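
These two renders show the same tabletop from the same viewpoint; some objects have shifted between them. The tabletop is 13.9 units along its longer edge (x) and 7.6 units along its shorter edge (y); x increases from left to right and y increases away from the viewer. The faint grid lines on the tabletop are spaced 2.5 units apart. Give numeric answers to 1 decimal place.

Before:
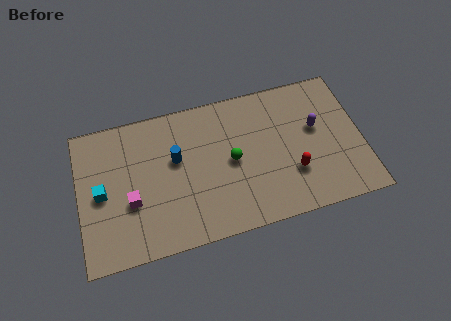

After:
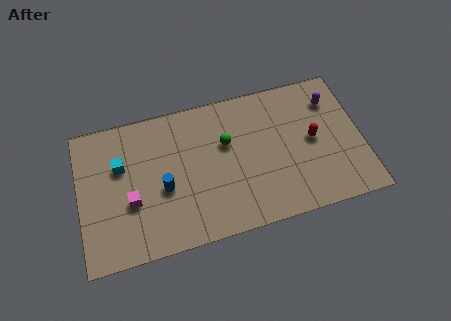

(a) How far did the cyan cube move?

1.6

From (1.1, 3.7) to (2.1, 4.9), the cyan cube covered √(1.0² + 1.2²) ≈ 1.6 units.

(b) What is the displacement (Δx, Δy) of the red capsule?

(1.1, 1.5)

The red capsule started near (10.4, 2.4) and ended near (11.5, 3.9).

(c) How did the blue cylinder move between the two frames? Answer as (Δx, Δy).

(-0.7, -1.4)

The blue cylinder was at about (4.8, 4.6) and moved to about (4.1, 3.2).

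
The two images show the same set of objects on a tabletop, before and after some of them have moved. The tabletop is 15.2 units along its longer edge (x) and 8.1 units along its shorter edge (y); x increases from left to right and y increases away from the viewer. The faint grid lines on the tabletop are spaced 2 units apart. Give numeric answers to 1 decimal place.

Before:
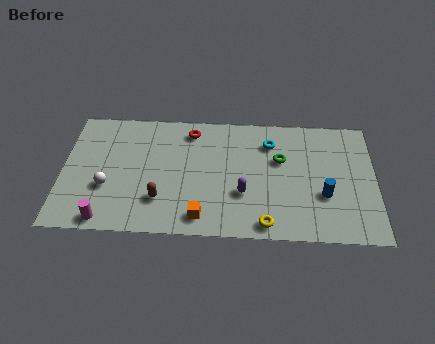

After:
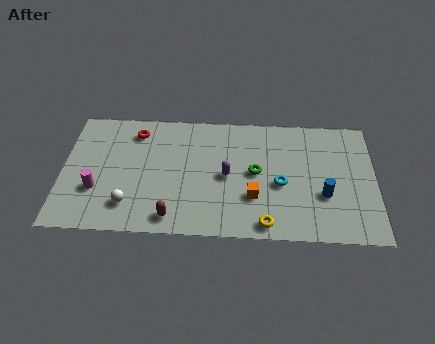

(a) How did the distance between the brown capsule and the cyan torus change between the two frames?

-0.9

They were about 6.6 units apart before and 5.7 after — 0.9 units closer together.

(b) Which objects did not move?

the blue cylinder and the yellow torus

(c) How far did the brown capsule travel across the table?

1.3

The brown capsule moved from about (4.8, 2.2) to (5.4, 1.1), a distance of √(0.6² + 1.1²) ≈ 1.3.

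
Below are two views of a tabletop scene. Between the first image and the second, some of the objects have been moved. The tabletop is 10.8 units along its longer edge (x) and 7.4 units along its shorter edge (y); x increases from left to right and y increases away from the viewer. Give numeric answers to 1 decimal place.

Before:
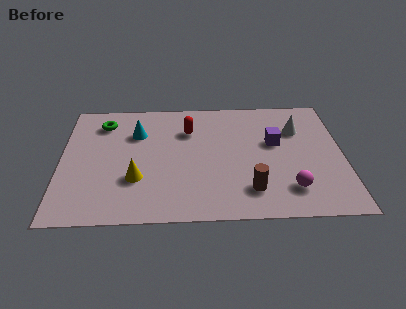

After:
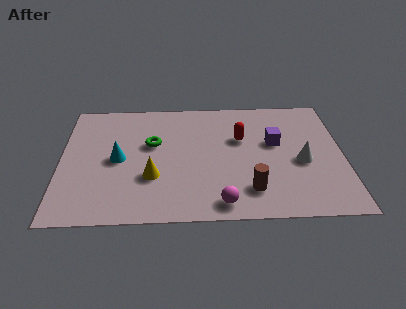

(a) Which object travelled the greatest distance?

the magenta sphere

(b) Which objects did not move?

the purple cube and the brown cylinder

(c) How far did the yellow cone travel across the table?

0.6

The yellow cone moved from about (2.9, 2.4) to (3.5, 2.5), a distance of √(0.6² + 0.1²) ≈ 0.6.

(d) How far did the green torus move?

2.4

From (1.6, 5.9) to (3.5, 4.5), the green torus covered √(1.9² + 1.4²) ≈ 2.4 units.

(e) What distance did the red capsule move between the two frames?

2.1

The red capsule moved from about (4.9, 5.3) to (6.9, 4.7), a distance of √(2.0² + 0.6²) ≈ 2.1.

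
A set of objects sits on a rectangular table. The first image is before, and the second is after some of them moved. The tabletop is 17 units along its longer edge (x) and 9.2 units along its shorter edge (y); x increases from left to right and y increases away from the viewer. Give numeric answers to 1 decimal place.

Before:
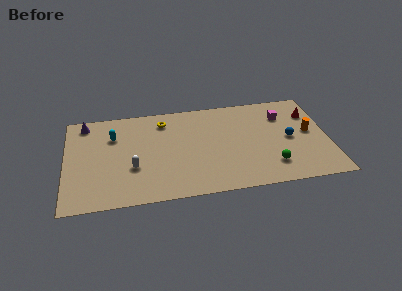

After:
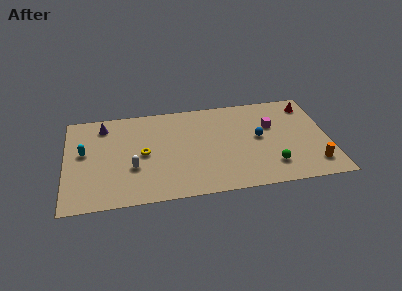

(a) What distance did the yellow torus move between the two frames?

3.3

From (6.4, 7.5) to (5.0, 4.5), the yellow torus covered √(1.4² + 3.0²) ≈ 3.3 units.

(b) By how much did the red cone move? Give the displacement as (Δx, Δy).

(-0.1, 0.9)

The red cone was at about (16.0, 6.7) and moved to about (15.9, 7.6).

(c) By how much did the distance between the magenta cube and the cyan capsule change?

+1.1

The distance was about 11.1 in the first image and 12.2 in the second, so they moved 1.1 units further apart.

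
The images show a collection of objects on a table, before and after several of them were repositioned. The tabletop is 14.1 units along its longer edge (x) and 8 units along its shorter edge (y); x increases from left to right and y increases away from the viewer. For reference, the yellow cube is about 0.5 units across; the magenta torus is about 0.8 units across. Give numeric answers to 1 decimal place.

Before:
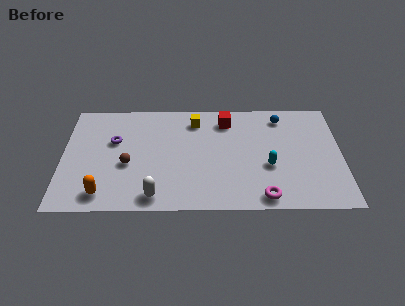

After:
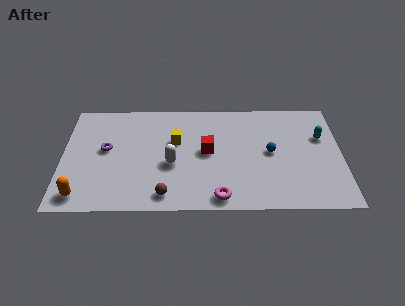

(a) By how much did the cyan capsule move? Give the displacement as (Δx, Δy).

(2.7, 2.1)

From the two frames, the cyan capsule sits at roughly (10.4, 3.1) before and (13.1, 5.2) after.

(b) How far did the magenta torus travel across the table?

2.2

The magenta torus moved from about (10.1, 0.9) to (7.9, 0.9), a distance of √(2.2² + 0.0²) ≈ 2.2.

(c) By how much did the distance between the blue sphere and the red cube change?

+0.4

Before: roughly 2.8 units apart; after: 3.2. That's 0.4 units further apart.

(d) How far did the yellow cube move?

1.8

The yellow cube was near (6.7, 6.5) before and (5.7, 5.0) after, so it travelled √(1.0² + 1.5²) ≈ 1.8 units.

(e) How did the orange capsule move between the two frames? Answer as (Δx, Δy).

(-1.1, -0.1)

From the two frames, the orange capsule sits at roughly (2.1, 1.2) before and (1.0, 1.1) after.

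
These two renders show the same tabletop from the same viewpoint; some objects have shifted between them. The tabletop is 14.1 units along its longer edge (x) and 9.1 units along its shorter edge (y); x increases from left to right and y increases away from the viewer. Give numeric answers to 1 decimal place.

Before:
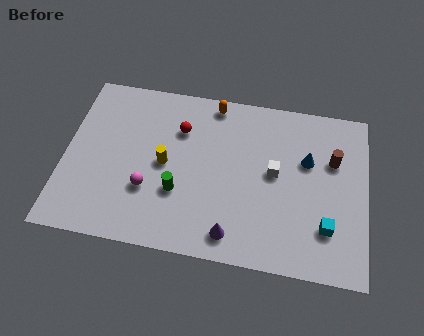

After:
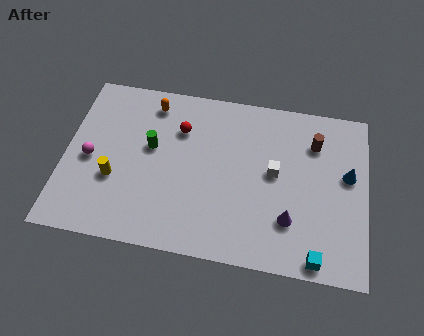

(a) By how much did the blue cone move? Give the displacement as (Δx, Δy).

(1.9, -0.5)

From the two frames, the blue cone sits at roughly (11.3, 5.8) before and (13.2, 5.3) after.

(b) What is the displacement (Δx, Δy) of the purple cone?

(2.6, 1.2)

The purple cone was at about (8.0, 1.3) and moved to about (10.6, 2.5).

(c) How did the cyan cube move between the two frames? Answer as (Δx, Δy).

(-0.4, -1.6)

From the two frames, the cyan cube sits at roughly (12.3, 2.4) before and (11.9, 0.8) after.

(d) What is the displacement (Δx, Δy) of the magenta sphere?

(-2.8, 1.2)

The magenta sphere started near (4.0, 3.0) and ended near (1.2, 4.2).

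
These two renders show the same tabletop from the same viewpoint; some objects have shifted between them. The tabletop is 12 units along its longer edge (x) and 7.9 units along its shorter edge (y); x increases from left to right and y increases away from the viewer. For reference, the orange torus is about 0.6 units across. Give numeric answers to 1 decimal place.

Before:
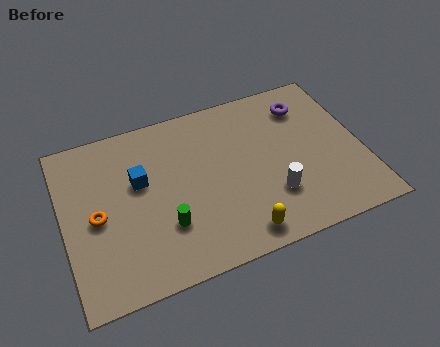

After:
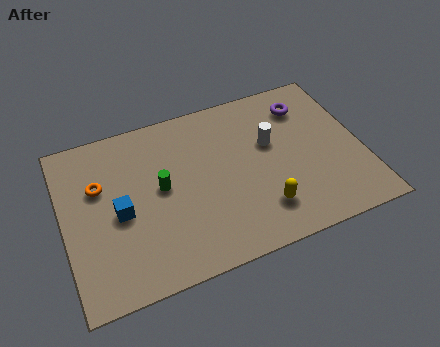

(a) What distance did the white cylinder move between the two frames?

2.5

From (8.2, 2.3) to (8.4, 4.8), the white cylinder covered √(0.2² + 2.5²) ≈ 2.5 units.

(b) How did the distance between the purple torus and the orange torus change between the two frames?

-0.5

Before: roughly 9.1 units apart; after: 8.6. That's 0.5 units closer together.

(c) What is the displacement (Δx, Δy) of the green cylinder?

(0.0, 1.8)

From the two frames, the green cylinder sits at roughly (3.9, 2.4) before and (3.9, 4.2) after.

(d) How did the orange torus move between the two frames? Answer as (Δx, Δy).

(0.2, 1.4)

The orange torus started near (1.3, 3.7) and ended near (1.5, 5.1).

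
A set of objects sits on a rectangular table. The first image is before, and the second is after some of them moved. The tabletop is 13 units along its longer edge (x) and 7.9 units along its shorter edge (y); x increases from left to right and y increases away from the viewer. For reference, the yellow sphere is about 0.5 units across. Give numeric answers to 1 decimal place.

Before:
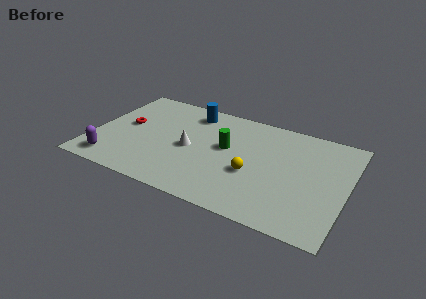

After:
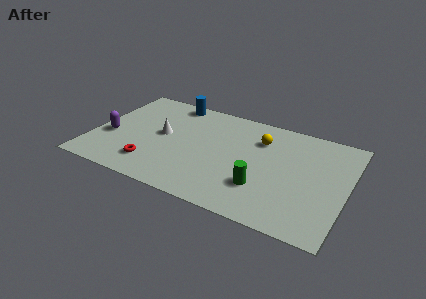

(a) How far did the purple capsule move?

1.9

From (1.3, 1.2) to (0.9, 3.1), the purple capsule covered √(0.4² + 1.9²) ≈ 1.9 units.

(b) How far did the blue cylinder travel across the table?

1.2

The blue cylinder was near (4.7, 6.6) before and (3.6, 7.1) after, so it travelled √(1.1² + 0.5²) ≈ 1.2 units.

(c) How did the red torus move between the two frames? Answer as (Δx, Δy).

(1.7, -2.6)

The red torus was at about (1.6, 4.3) and moved to about (3.3, 1.7).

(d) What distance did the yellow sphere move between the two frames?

2.7

From (8.3, 3.1) to (8.4, 5.8), the yellow sphere covered √(0.1² + 2.7²) ≈ 2.7 units.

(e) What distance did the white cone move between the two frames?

1.6

From (5.0, 3.7) to (3.5, 4.2), the white cone covered √(1.5² + 0.5²) ≈ 1.6 units.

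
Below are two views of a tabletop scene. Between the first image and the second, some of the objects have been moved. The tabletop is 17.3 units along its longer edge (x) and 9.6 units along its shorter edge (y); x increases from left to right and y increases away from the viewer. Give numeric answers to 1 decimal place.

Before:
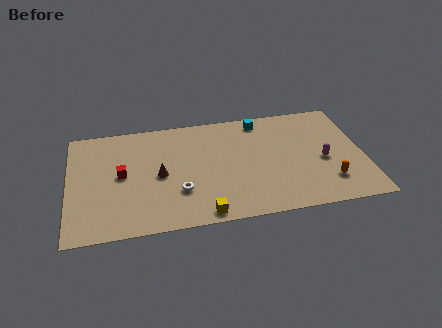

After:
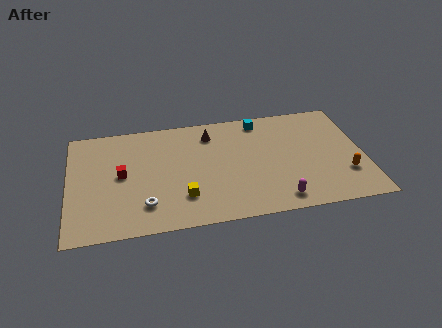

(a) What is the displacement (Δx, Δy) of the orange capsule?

(1.0, 0.5)

From the two frames, the orange capsule sits at roughly (15.1, 2.3) before and (16.1, 2.8) after.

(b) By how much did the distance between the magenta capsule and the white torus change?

-0.8

The distance was about 8.6 in the first image and 7.8 in the second, so they moved 0.8 units closer together.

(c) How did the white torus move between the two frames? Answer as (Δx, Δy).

(-2.0, -0.8)

The white torus started near (6.4, 3.0) and ended near (4.4, 2.2).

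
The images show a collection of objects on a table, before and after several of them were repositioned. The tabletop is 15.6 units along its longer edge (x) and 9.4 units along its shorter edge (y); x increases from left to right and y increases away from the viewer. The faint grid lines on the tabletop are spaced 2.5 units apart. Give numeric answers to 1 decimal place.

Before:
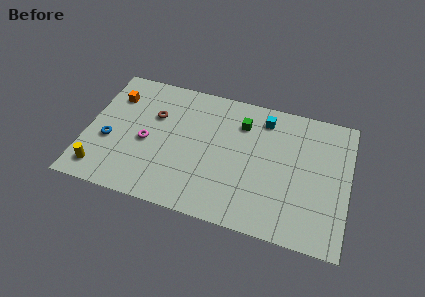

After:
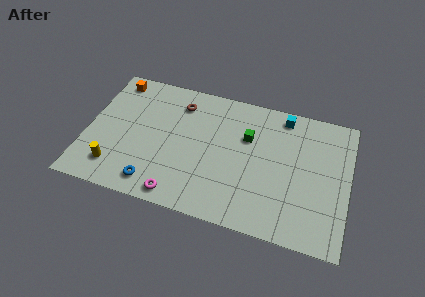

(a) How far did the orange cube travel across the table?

1.2

The orange cube was near (1.4, 7.0) before and (1.3, 8.2) after, so it travelled √(0.1² + 1.2²) ≈ 1.2 units.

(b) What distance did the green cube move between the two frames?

1.0

From (9.1, 7.1) to (9.5, 6.2), the green cube covered √(0.4² + 0.9²) ≈ 1.0 units.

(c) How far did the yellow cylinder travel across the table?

0.9

The yellow cylinder was near (1.1, 1.5) before and (1.9, 1.9) after, so it travelled √(0.8² + 0.4²) ≈ 0.9 units.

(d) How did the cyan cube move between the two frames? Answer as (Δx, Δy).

(1.1, 0.5)

The cyan cube was at about (10.4, 7.8) and moved to about (11.5, 8.3).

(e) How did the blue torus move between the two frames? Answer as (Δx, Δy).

(2.9, -2.3)

The blue torus started near (1.4, 3.7) and ended near (4.3, 1.4).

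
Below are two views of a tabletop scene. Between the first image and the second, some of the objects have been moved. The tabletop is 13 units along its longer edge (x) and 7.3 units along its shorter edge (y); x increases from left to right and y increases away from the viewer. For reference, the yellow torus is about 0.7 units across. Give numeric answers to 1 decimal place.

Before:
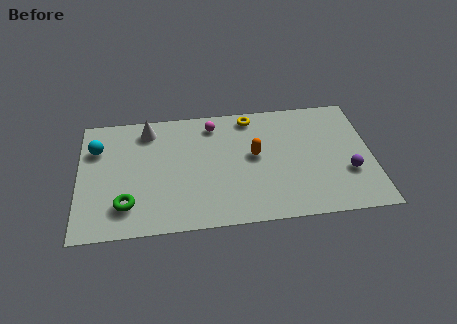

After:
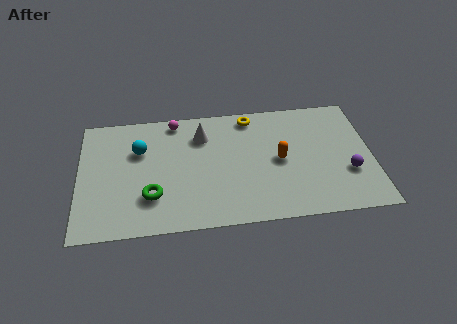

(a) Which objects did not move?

the yellow torus and the purple sphere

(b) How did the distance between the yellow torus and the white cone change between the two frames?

-2.2

They were about 4.6 units apart before and 2.4 after — 2.2 units closer together.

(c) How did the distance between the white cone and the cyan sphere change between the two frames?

+0.4

They were about 2.5 units apart before and 2.9 after — 0.4 units further apart.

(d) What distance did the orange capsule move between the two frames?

1.2

From (7.8, 4.0) to (8.9, 3.6), the orange capsule covered √(1.1² + 0.4²) ≈ 1.2 units.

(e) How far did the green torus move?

1.2

The green torus was near (2.1, 1.7) before and (3.2, 2.1) after, so it travelled √(1.1² + 0.4²) ≈ 1.2 units.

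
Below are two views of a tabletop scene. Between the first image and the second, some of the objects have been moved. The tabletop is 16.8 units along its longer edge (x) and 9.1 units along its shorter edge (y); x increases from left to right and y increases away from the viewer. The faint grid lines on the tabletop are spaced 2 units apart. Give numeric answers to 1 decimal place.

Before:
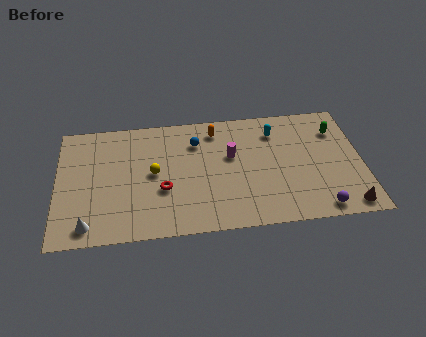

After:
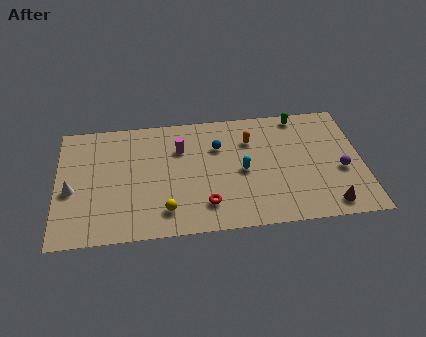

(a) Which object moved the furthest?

the cyan capsule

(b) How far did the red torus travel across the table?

2.7

From (5.8, 3.4) to (8.1, 2.0), the red torus covered √(2.3² + 1.4²) ≈ 2.7 units.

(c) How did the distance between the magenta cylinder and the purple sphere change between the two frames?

+2.7

Before: roughly 6.5 units apart; after: 9.2. That's 2.7 units further apart.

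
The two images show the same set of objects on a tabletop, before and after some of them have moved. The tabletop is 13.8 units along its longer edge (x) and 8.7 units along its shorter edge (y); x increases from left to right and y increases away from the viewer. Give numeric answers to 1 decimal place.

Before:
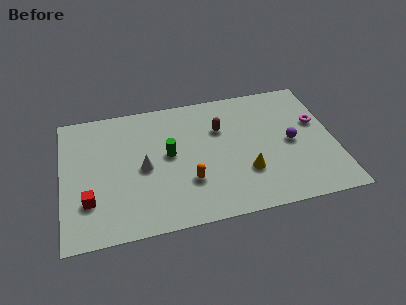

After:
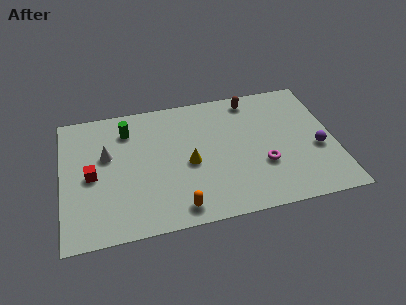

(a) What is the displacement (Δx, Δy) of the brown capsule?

(1.7, 1.7)

The brown capsule was at about (8.1, 5.9) and moved to about (9.8, 7.6).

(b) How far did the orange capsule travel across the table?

1.7

From (6.3, 2.7) to (5.7, 1.1), the orange capsule covered √(0.6² + 1.6²) ≈ 1.7 units.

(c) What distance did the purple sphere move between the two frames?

1.5

The purple sphere moved from about (11.6, 4.2) to (12.9, 3.5), a distance of √(1.3² + 0.7²) ≈ 1.5.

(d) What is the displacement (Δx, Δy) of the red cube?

(0.2, 1.6)

From the two frames, the red cube sits at roughly (1.3, 2.5) before and (1.5, 4.1) after.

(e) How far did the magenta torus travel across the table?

3.7

From (13.0, 5.3) to (10.1, 3.0), the magenta torus covered √(2.9² + 2.3²) ≈ 3.7 units.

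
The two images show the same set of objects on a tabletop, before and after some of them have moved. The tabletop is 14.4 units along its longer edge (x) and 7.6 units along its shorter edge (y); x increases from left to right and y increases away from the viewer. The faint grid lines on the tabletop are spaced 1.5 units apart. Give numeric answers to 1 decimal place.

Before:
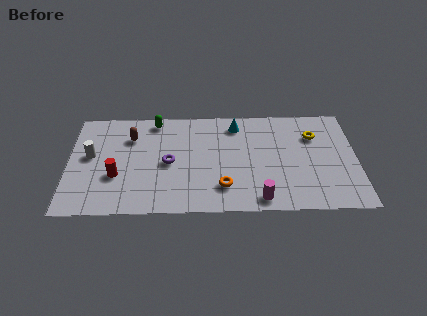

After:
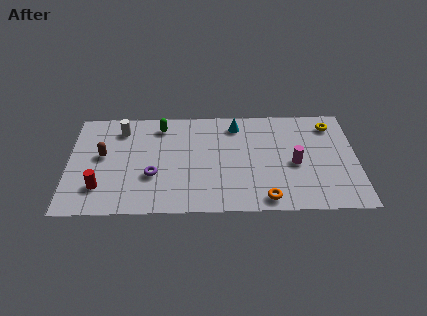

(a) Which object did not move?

the cyan cone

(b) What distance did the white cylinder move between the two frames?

2.4

The white cylinder moved from about (1.1, 4.2) to (2.6, 6.1), a distance of √(1.5² + 1.9²) ≈ 2.4.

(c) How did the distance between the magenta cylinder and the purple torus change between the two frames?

+1.9

They were about 5.2 units apart before and 7.1 after — 1.9 units further apart.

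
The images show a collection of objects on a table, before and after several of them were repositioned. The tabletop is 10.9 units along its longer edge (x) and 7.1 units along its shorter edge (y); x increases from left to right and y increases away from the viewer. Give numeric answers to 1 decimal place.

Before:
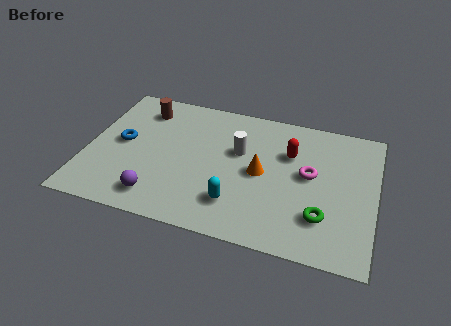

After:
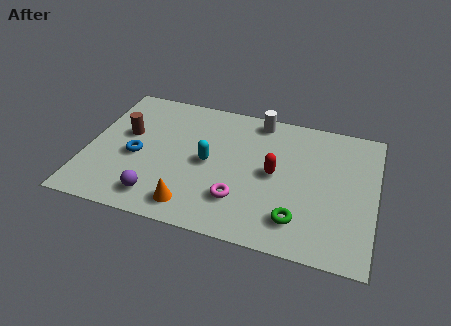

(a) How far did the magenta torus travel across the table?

3.2

From (8.4, 3.9) to (5.9, 1.9), the magenta torus covered √(2.5² + 2.0²) ≈ 3.2 units.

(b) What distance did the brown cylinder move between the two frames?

1.6

The brown cylinder was near (1.9, 5.7) before and (1.4, 4.2) after, so it travelled √(0.5² + 1.5²) ≈ 1.6 units.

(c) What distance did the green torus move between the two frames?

1.0

The green torus was near (9.0, 1.9) before and (8.1, 1.5) after, so it travelled √(0.9² + 0.4²) ≈ 1.0 units.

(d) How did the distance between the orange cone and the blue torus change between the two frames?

-2.3

Before: roughly 5.3 units apart; after: 3.0. That's 2.3 units closer together.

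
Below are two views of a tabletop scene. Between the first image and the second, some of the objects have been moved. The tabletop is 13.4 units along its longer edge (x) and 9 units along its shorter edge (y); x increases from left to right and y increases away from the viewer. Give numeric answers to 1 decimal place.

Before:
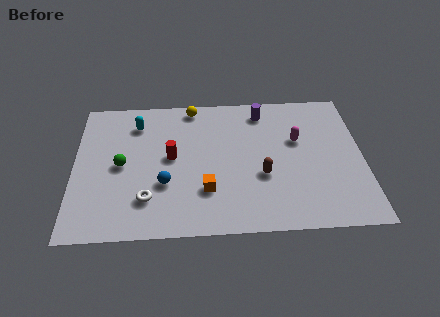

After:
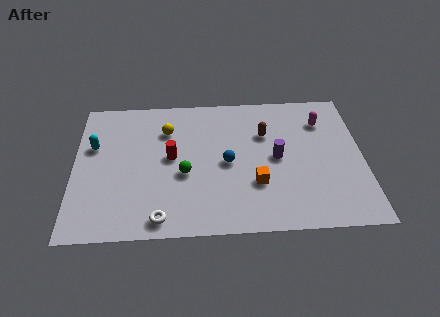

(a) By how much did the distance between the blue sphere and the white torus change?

+3.3

The distance was about 1.2 in the first image and 4.5 in the second, so they moved 3.3 units further apart.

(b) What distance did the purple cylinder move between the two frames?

3.2

The purple cylinder moved from about (8.8, 7.6) to (9.4, 4.5), a distance of √(0.6² + 3.1²) ≈ 3.2.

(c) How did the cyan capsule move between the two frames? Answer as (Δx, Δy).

(-2.0, -1.4)

The cyan capsule was at about (2.9, 7.1) and moved to about (0.9, 5.7).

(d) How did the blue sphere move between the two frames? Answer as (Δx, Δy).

(2.9, 1.2)

From the two frames, the blue sphere sits at roughly (4.2, 3.1) before and (7.1, 4.3) after.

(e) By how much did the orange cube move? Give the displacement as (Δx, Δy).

(2.3, 0.3)

From the two frames, the orange cube sits at roughly (6.1, 2.6) before and (8.4, 2.9) after.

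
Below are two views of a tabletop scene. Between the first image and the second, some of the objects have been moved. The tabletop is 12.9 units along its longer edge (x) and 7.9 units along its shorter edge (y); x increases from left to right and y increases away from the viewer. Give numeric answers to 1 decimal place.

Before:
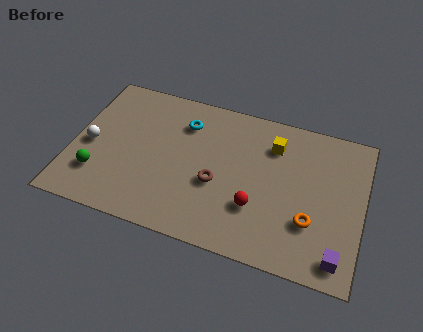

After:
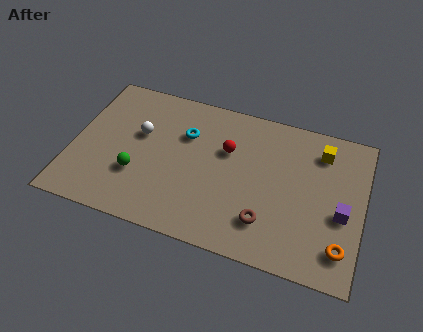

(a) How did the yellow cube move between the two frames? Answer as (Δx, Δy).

(2.1, 0.3)

From the two frames, the yellow cube sits at roughly (8.8, 6.0) before and (10.9, 6.3) after.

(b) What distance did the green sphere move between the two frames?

1.8

From (1.3, 2.1) to (3.0, 2.6), the green sphere covered √(1.7² + 0.5²) ≈ 1.8 units.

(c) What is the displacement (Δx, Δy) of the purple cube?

(0.0, 2.2)

From the two frames, the purple cube sits at roughly (12.0, 1.1) before and (12.0, 3.3) after.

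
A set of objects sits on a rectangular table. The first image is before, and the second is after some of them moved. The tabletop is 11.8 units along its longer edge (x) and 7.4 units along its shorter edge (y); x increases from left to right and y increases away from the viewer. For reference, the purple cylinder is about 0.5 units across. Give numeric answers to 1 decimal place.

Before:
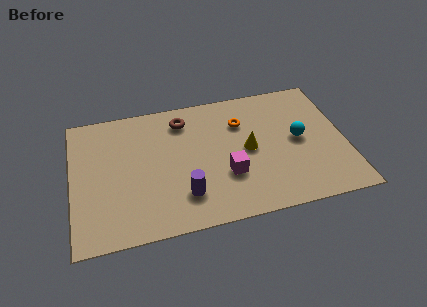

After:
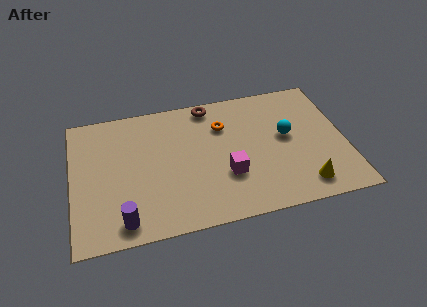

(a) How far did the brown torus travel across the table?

1.3

The brown torus moved from about (4.9, 6.0) to (6.1, 6.6), a distance of √(1.2² + 0.6²) ≈ 1.3.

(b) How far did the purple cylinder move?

2.7

From (4.7, 1.8) to (2.1, 1.0), the purple cylinder covered √(2.6² + 0.8²) ≈ 2.7 units.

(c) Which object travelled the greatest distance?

the yellow cone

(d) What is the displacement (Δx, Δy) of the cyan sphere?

(-0.5, 0.3)

The cyan sphere was at about (9.8, 3.8) and moved to about (9.3, 4.1).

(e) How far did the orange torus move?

0.8

From (7.4, 5.3) to (6.6, 5.3), the orange torus covered √(0.8² + 0.0²) ≈ 0.8 units.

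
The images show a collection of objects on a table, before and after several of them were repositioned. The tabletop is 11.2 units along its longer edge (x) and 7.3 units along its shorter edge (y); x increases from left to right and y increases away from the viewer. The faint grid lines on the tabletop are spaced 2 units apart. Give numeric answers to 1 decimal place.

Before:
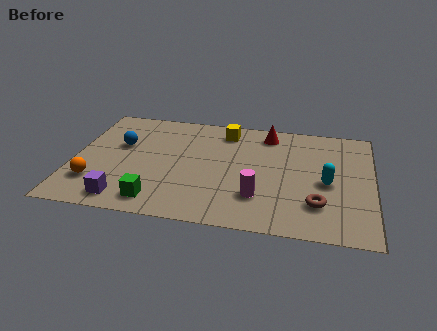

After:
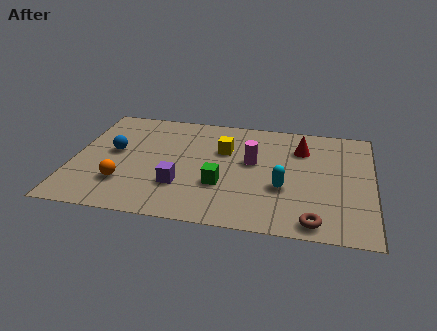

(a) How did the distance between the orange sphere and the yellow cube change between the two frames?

-1.7

Before: roughly 6.3 units apart; after: 4.6. That's 1.7 units closer together.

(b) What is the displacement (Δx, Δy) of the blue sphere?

(-0.2, -0.5)

The blue sphere was at about (1.7, 4.5) and moved to about (1.5, 4.0).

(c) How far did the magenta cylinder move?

2.2

The magenta cylinder moved from about (7.0, 2.0) to (6.7, 4.2), a distance of √(0.3² + 2.2²) ≈ 2.2.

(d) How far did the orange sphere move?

1.1

The orange sphere moved from about (0.9, 1.9) to (2.0, 2.0), a distance of √(1.1² + 0.1²) ≈ 1.1.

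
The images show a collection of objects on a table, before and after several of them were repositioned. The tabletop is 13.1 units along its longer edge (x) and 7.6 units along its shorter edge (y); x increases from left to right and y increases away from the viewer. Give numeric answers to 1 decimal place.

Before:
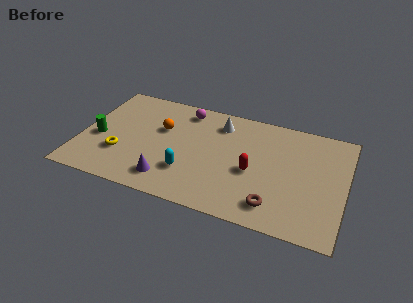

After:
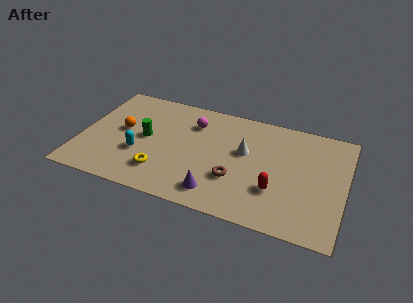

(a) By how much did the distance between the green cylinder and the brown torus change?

-4.3

The distance was about 9.1 in the first image and 4.8 in the second, so they moved 4.3 units closer together.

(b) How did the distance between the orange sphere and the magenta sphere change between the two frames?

+1.8

The distance was about 2.0 in the first image and 3.8 in the second, so they moved 1.8 units further apart.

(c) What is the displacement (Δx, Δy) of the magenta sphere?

(0.5, -0.8)

The magenta sphere was at about (4.9, 6.5) and moved to about (5.4, 5.7).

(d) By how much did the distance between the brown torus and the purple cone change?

-3.8

The distance was about 5.2 in the first image and 1.4 in the second, so they moved 3.8 units closer together.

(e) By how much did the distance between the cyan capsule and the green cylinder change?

-3.5

The distance was about 4.7 in the first image and 1.2 in the second, so they moved 3.5 units closer together.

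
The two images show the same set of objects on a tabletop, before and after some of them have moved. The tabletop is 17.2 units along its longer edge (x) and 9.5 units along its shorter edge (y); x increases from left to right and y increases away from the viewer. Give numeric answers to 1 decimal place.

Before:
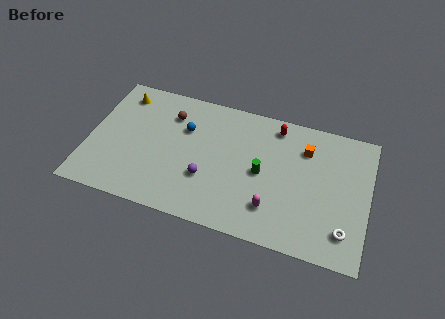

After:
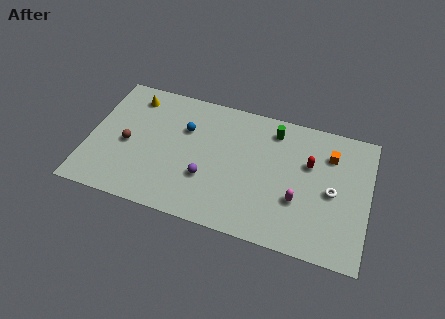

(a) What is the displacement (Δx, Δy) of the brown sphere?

(-2.4, -2.9)

The brown sphere was at about (4.8, 7.2) and moved to about (2.4, 4.3).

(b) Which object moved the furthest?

the brown sphere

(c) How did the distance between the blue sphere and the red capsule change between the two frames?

+1.9

The distance was about 5.8 in the first image and 7.7 in the second, so they moved 1.9 units further apart.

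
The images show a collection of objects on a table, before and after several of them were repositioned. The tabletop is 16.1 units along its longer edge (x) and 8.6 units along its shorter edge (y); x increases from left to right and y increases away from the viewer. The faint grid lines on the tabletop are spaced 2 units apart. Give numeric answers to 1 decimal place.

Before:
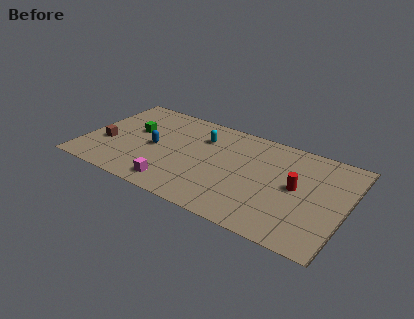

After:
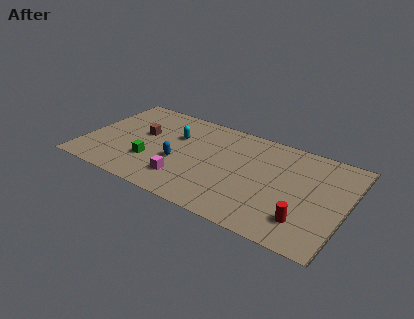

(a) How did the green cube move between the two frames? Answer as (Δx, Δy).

(1.4, -2.4)

From the two frames, the green cube sits at roughly (2.9, 5.1) before and (4.3, 2.7) after.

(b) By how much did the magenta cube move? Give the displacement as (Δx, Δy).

(0.5, 0.7)

The magenta cube started near (6.0, 1.3) and ended near (6.5, 2.0).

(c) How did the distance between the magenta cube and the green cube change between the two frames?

-2.6

Before: roughly 4.9 units apart; after: 2.3. That's 2.6 units closer together.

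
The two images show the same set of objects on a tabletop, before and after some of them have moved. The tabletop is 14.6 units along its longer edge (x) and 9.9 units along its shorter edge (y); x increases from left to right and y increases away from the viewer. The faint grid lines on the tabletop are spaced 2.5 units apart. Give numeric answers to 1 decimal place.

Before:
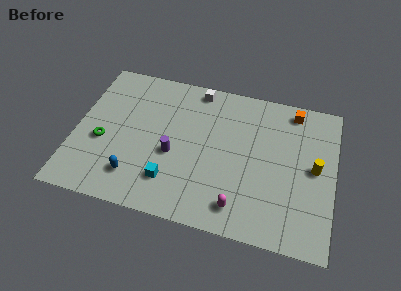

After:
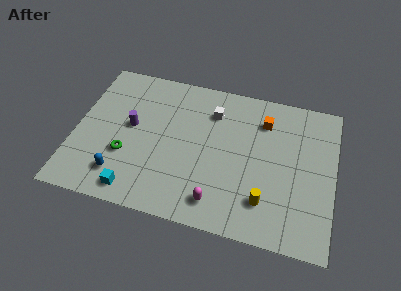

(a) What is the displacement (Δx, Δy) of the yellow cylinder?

(-2.6, -2.8)

From the two frames, the yellow cylinder sits at roughly (13.5, 5.1) before and (10.9, 2.3) after.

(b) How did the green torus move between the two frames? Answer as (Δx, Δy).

(1.4, -0.6)

The green torus was at about (1.6, 4.0) and moved to about (3.0, 3.4).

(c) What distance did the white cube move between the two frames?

1.7

From (6.6, 8.9) to (7.6, 7.5), the white cube covered √(1.0² + 1.4²) ≈ 1.7 units.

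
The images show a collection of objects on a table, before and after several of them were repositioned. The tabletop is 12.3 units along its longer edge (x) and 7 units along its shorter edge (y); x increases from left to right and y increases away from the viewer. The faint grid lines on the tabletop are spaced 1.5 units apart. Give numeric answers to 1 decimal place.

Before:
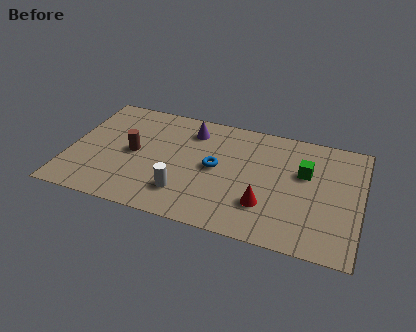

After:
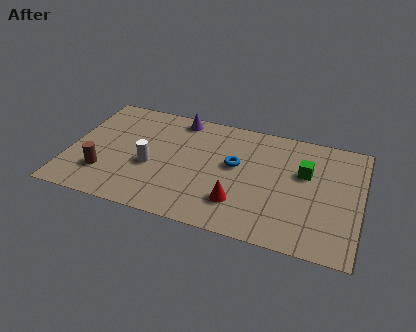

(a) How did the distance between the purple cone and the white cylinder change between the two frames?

-0.5

The distance was about 3.9 in the first image and 3.4 in the second, so they moved 0.5 units closer together.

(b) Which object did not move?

the green cube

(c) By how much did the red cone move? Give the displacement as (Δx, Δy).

(-1.1, -0.2)

The red cone was at about (8.4, 2.0) and moved to about (7.3, 1.8).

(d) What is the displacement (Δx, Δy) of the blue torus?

(0.8, 0.4)

The blue torus was at about (6.2, 3.6) and moved to about (7.0, 4.0).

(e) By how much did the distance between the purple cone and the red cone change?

+0.3

Before: roughly 5.0 units apart; after: 5.3. That's 0.3 units further apart.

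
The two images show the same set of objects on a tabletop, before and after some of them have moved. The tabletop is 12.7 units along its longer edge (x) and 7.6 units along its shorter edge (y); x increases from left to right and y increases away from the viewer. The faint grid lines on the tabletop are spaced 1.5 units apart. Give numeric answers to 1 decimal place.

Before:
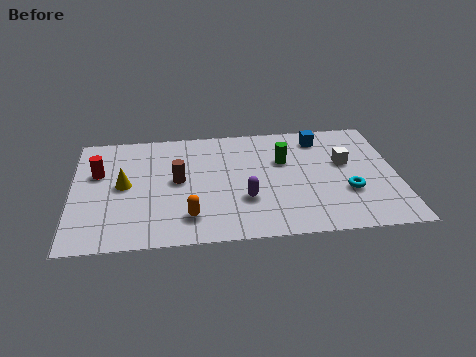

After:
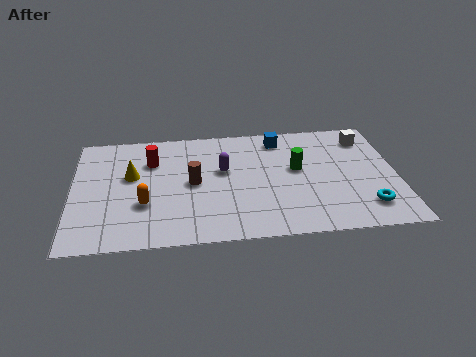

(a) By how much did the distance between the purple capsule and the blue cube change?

-1.9

They were about 4.9 units apart before and 3.0 after — 1.9 units closer together.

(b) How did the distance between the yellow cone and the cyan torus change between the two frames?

+0.8

Before: roughly 8.8 units apart; after: 9.6. That's 0.8 units further apart.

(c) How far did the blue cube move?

1.6

From (9.8, 6.3) to (8.2, 6.4), the blue cube covered √(1.6² + 0.1²) ≈ 1.6 units.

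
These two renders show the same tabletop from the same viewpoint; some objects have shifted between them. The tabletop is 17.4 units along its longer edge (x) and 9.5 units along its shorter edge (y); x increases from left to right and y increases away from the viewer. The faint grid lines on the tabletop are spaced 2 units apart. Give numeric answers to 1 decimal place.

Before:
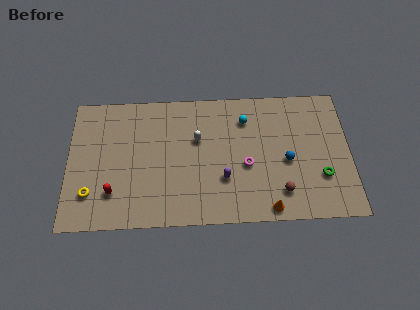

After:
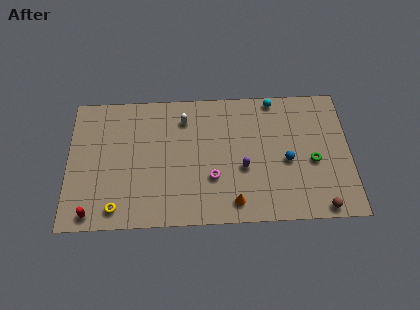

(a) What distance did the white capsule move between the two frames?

1.7

The white capsule moved from about (8.0, 6.0) to (7.2, 7.5), a distance of √(0.8² + 1.5²) ≈ 1.7.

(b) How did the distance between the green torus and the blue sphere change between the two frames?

-0.8

The distance was about 2.4 in the first image and 1.6 in the second, so they moved 0.8 units closer together.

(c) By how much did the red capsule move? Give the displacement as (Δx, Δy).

(-1.3, -1.4)

The red capsule started near (2.8, 2.4) and ended near (1.5, 1.0).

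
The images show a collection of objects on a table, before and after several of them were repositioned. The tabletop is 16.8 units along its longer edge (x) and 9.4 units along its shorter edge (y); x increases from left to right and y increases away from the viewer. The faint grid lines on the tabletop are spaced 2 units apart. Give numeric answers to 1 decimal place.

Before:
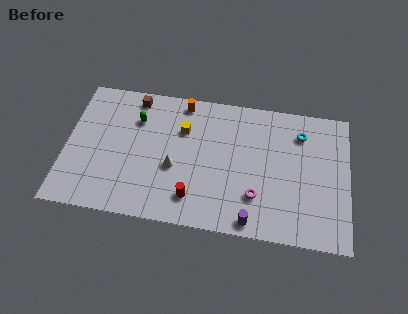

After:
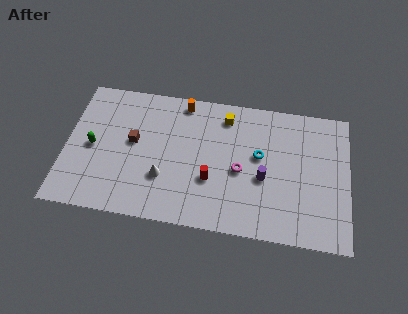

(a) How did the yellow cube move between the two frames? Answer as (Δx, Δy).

(2.5, 1.3)

The yellow cube was at about (6.9, 6.5) and moved to about (9.4, 7.8).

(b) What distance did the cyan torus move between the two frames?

3.1

The cyan torus was near (13.9, 7.3) before and (11.5, 5.4) after, so it travelled √(2.4² + 1.9²) ≈ 3.1 units.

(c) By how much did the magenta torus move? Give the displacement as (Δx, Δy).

(-1.0, 1.6)

From the two frames, the magenta torus sits at roughly (11.4, 2.6) before and (10.4, 4.2) after.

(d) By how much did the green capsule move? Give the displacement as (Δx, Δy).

(-2.5, -2.3)

From the two frames, the green capsule sits at roughly (4.1, 6.8) before and (1.6, 4.5) after.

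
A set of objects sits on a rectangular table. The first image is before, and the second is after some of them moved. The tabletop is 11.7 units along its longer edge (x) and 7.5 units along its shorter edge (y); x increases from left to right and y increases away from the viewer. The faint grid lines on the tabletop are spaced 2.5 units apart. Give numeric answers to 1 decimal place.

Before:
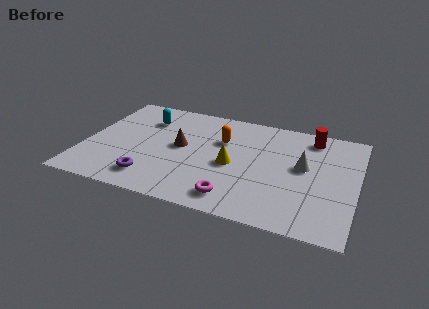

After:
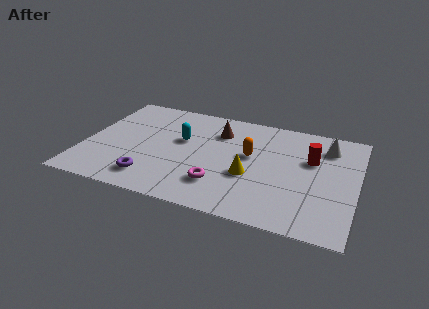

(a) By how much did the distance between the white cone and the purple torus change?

+1.6

Before: roughly 6.9 units apart; after: 8.5. That's 1.6 units further apart.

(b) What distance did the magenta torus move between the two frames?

1.0

From (6.7, 1.2) to (6.0, 1.9), the magenta torus covered √(0.7² + 0.7²) ≈ 1.0 units.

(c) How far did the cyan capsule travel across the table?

2.0

From (2.4, 5.6) to (4.1, 4.5), the cyan capsule covered √(1.7² + 1.1²) ≈ 2.0 units.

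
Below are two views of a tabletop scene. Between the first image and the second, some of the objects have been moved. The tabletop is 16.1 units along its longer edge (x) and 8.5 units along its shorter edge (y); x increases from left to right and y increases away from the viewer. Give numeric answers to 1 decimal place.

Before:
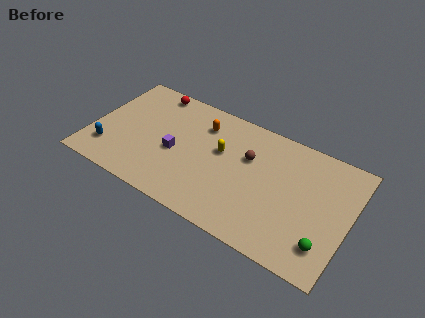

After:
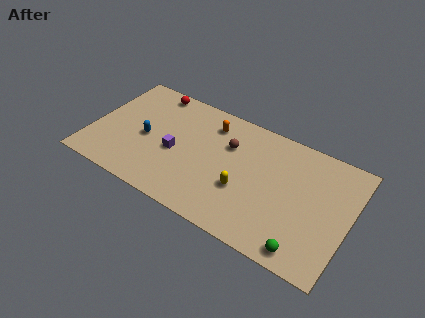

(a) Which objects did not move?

the purple cube and the red sphere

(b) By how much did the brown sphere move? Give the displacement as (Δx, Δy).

(-1.3, 0.3)

The brown sphere started near (9.7, 5.5) and ended near (8.4, 5.8).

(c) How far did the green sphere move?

1.4

From (14.9, 1.9) to (13.8, 1.0), the green sphere covered √(1.1² + 0.9²) ≈ 1.4 units.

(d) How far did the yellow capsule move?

2.6

The yellow capsule moved from about (8.0, 5.1) to (9.7, 3.1), a distance of √(1.7² + 2.0²) ≈ 2.6.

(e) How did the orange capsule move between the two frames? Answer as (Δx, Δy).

(0.5, 0.3)

The orange capsule started near (6.6, 6.5) and ended near (7.1, 6.8).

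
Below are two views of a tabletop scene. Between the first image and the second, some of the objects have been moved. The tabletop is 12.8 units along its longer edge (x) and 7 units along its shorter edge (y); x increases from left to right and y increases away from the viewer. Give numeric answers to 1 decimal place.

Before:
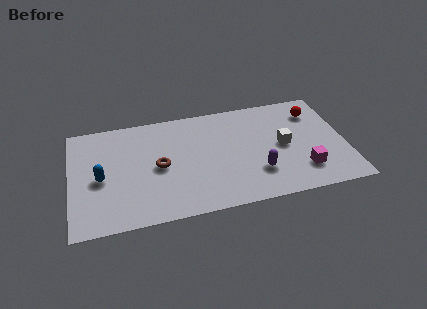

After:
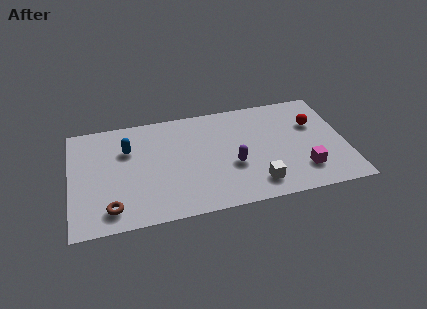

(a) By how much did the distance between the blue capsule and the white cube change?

-1.7

They were about 8.5 units apart before and 6.8 after — 1.7 units closer together.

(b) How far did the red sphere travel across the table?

0.8

From (11.5, 5.4) to (11.4, 4.6), the red sphere covered √(0.1² + 0.8²) ≈ 0.8 units.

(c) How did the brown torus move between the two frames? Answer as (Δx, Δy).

(-2.3, -2.2)

The brown torus started near (4.1, 3.4) and ended near (1.8, 1.2).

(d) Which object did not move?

the magenta cube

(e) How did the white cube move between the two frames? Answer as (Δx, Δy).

(-1.4, -2.2)

From the two frames, the white cube sits at roughly (9.9, 3.5) before and (8.5, 1.3) after.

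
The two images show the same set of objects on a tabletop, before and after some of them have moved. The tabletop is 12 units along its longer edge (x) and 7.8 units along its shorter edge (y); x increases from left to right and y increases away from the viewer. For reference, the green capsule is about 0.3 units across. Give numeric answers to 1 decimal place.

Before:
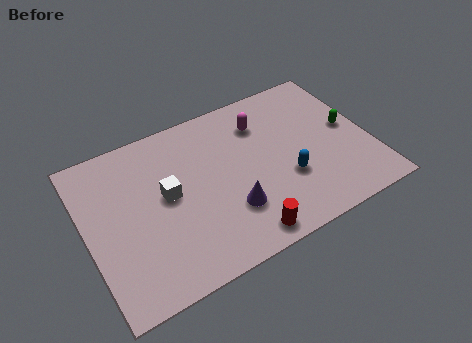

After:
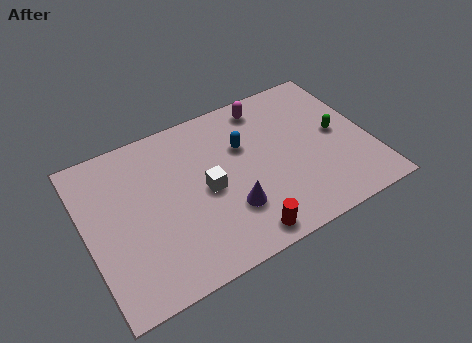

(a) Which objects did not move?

the purple cone and the red cylinder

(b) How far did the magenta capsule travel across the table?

0.9

The magenta capsule was near (7.7, 5.9) before and (8.0, 6.7) after, so it travelled √(0.3² + 0.8²) ≈ 0.9 units.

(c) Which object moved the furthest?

the blue capsule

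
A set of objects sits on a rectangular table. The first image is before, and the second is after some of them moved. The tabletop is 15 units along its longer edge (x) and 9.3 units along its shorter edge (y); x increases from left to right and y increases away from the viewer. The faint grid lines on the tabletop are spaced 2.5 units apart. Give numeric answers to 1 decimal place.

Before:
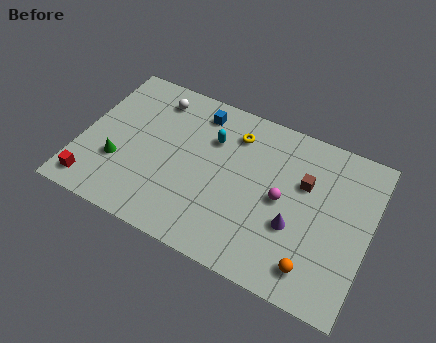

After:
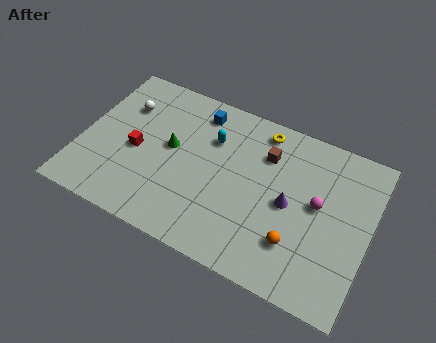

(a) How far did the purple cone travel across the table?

1.2

The purple cone was near (11.3, 3.4) before and (10.9, 4.5) after, so it travelled √(0.4² + 1.1²) ≈ 1.2 units.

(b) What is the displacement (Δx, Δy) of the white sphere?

(-1.5, -1.1)

The white sphere was at about (3.4, 7.7) and moved to about (1.9, 6.6).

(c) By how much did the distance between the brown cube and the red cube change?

-4.5

Before: roughly 11.5 units apart; after: 7.0. That's 4.5 units closer together.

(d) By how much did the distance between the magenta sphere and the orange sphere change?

-0.9

Before: roughly 3.6 units apart; after: 2.7. That's 0.9 units closer together.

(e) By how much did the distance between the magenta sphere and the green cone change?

-0.8

The distance was about 8.5 in the first image and 7.7 in the second, so they moved 0.8 units closer together.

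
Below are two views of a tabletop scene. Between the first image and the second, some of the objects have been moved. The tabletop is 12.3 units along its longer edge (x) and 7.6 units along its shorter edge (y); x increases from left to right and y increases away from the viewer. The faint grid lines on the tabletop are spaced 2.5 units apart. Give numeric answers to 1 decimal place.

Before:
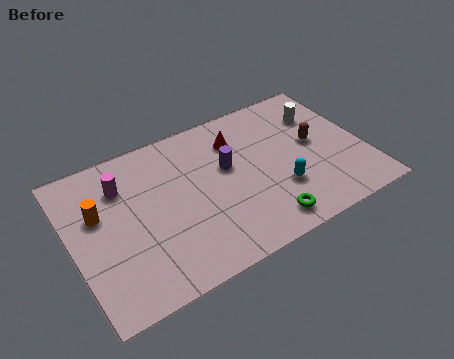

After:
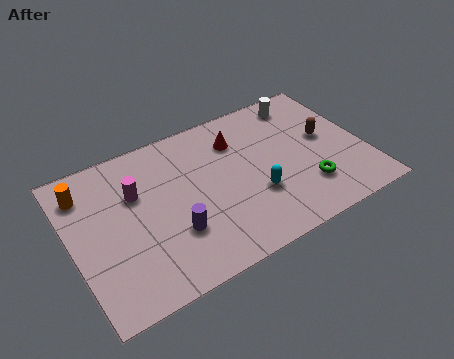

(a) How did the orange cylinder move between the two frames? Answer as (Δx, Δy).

(-0.4, 1.3)

The orange cylinder was at about (1.2, 4.7) and moved to about (0.8, 6.0).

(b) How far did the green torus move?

2.2

The green torus was near (7.6, 1.1) before and (9.6, 2.0) after, so it travelled √(2.0² + 0.9²) ≈ 2.2 units.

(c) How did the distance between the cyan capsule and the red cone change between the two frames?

-0.4

Before: roughly 3.5 units apart; after: 3.1. That's 0.4 units closer together.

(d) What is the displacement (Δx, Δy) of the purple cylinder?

(-2.6, -2.1)

The purple cylinder was at about (6.6, 4.5) and moved to about (4.0, 2.4).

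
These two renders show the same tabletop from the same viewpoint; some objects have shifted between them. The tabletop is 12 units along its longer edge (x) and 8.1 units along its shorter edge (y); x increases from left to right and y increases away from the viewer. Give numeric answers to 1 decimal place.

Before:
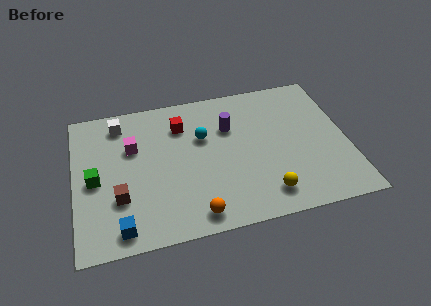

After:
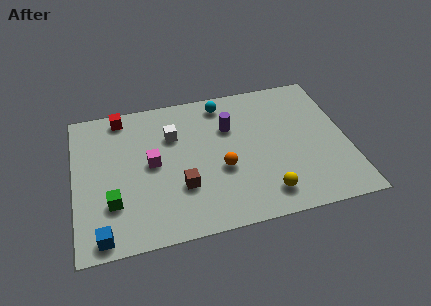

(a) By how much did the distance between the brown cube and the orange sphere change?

-1.7

The distance was about 3.6 in the first image and 1.9 in the second, so they moved 1.7 units closer together.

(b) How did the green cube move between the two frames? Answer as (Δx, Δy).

(0.7, -1.4)

The green cube was at about (0.9, 3.8) and moved to about (1.6, 2.4).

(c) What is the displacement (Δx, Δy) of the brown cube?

(2.7, 0.0)

From the two frames, the brown cube sits at roughly (1.9, 2.6) before and (4.6, 2.6) after.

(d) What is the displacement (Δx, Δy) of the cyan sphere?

(1.0, 1.8)

The cyan sphere was at about (5.7, 5.2) and moved to about (6.7, 7.0).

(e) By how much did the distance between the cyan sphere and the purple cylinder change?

+0.3

They were about 1.2 units apart before and 1.5 after — 0.3 units further apart.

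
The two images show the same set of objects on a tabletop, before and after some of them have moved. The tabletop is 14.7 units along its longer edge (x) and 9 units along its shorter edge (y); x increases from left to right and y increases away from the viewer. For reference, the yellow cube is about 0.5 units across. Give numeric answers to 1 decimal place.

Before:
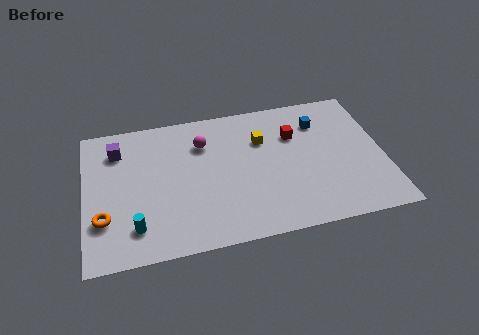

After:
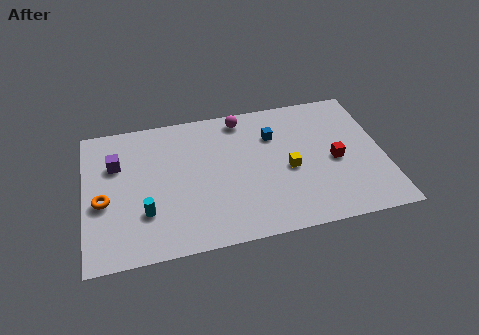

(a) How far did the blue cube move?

2.3

The blue cube was near (11.7, 6.8) before and (9.4, 6.4) after, so it travelled √(2.3² + 0.4²) ≈ 2.3 units.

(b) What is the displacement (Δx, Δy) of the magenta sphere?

(2.0, 1.3)

From the two frames, the magenta sphere sits at roughly (5.9, 6.6) before and (7.9, 7.9) after.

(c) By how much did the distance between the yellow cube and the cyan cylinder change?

-0.5

They were about 7.7 units apart before and 7.2 after — 0.5 units closer together.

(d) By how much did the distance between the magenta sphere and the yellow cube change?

+1.5

They were about 2.9 units apart before and 4.4 after — 1.5 units further apart.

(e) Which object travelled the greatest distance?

the red cube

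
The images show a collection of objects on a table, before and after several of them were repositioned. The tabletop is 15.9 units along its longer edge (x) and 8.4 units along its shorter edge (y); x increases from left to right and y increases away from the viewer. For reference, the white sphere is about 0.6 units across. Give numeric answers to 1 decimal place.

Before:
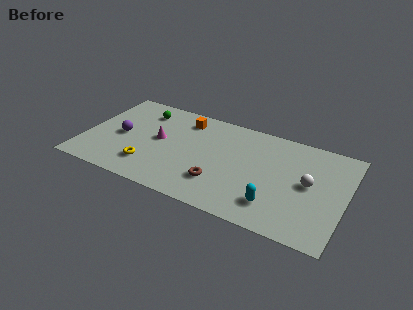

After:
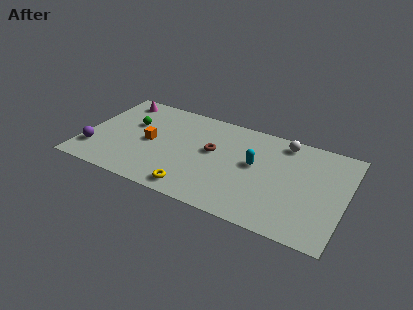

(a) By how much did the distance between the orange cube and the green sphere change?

-0.8

They were about 2.6 units apart before and 1.8 after — 0.8 units closer together.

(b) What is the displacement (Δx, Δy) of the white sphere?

(-1.8, 2.9)

The white sphere was at about (13.7, 4.4) and moved to about (11.9, 7.3).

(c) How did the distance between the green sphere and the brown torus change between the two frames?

-1.8

Before: roughly 6.9 units apart; after: 5.1. That's 1.8 units closer together.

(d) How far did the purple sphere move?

2.4

The purple sphere moved from about (2.2, 4.0) to (0.8, 2.1), a distance of √(1.4² + 1.9²) ≈ 2.4.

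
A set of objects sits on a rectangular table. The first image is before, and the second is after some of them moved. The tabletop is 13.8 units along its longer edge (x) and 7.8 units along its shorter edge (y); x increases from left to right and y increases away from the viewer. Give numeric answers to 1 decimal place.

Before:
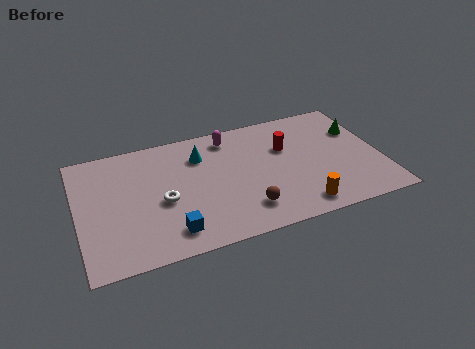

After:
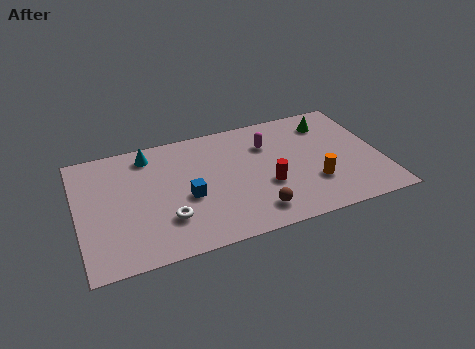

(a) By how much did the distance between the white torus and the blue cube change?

-0.5

Before: roughly 2.0 units apart; after: 1.5. That's 0.5 units closer together.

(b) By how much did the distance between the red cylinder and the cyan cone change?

+2.3

The distance was about 4.0 in the first image and 6.3 in the second, so they moved 2.3 units further apart.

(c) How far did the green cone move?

1.6

The green cone moved from about (13.0, 5.3) to (11.7, 6.2), a distance of √(1.3² + 0.9²) ≈ 1.6.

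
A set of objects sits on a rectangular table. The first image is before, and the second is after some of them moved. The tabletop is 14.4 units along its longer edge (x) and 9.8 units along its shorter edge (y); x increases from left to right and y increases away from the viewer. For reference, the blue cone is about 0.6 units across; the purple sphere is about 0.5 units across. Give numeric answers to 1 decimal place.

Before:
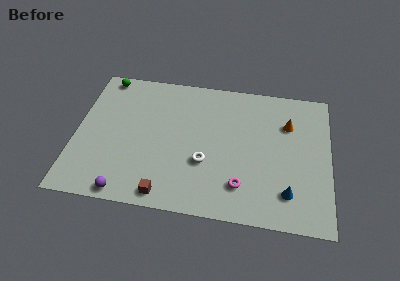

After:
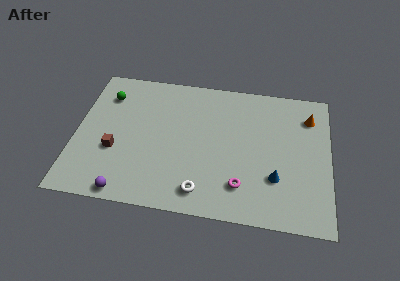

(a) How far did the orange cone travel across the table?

1.4

From (12.0, 6.9) to (13.2, 7.6), the orange cone covered √(1.2² + 0.7²) ≈ 1.4 units.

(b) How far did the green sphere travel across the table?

1.4

The green sphere was near (1.4, 8.9) before and (1.6, 7.5) after, so it travelled √(0.2² + 1.4²) ≈ 1.4 units.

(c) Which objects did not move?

the magenta torus and the purple sphere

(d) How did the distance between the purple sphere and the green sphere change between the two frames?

-1.4

They were about 8.3 units apart before and 6.9 after — 1.4 units closer together.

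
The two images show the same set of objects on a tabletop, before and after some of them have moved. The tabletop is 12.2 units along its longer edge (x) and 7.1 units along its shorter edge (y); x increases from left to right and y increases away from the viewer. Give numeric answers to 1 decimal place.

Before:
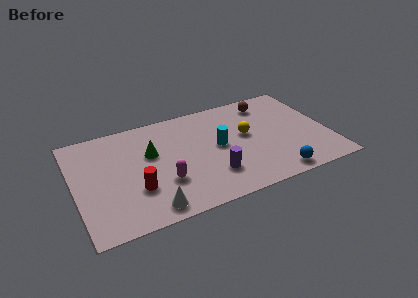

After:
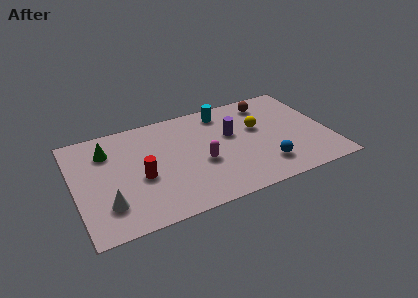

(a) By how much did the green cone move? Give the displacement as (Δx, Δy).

(-2.0, 0.9)

The green cone was at about (3.7, 4.4) and moved to about (1.7, 5.3).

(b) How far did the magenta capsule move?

2.0

The magenta capsule was near (4.1, 2.3) before and (6.0, 2.9) after, so it travelled √(1.9² + 0.6²) ≈ 2.0 units.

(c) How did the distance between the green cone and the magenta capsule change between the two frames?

+2.8

The distance was about 2.1 in the first image and 4.9 in the second, so they moved 2.8 units further apart.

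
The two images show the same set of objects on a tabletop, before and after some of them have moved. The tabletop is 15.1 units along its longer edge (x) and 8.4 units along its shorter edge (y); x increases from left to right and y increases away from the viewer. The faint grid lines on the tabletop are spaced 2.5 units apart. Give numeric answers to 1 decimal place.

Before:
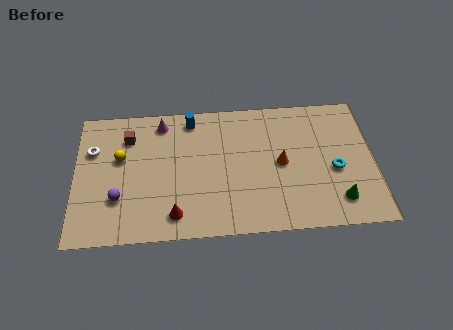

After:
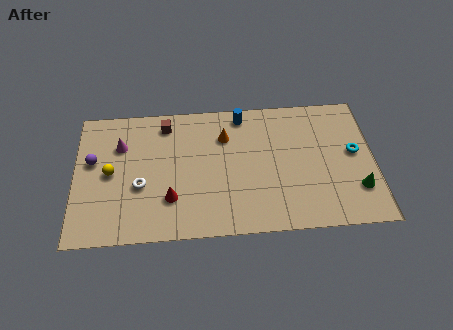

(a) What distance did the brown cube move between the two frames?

2.0

From (2.7, 6.4) to (4.6, 7.1), the brown cube covered √(1.9² + 0.7²) ≈ 2.0 units.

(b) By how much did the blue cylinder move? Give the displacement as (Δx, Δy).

(2.6, 0.1)

From the two frames, the blue cylinder sits at roughly (5.9, 7.3) before and (8.5, 7.4) after.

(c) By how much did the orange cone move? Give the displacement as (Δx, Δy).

(-2.8, 1.9)

The orange cone was at about (10.4, 4.2) and moved to about (7.6, 6.1).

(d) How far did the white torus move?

3.4

From (0.9, 5.7) to (3.3, 3.3), the white torus covered √(2.4² + 2.4²) ≈ 3.4 units.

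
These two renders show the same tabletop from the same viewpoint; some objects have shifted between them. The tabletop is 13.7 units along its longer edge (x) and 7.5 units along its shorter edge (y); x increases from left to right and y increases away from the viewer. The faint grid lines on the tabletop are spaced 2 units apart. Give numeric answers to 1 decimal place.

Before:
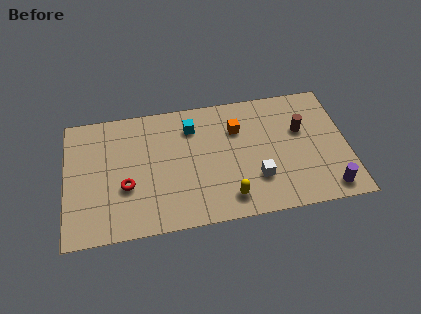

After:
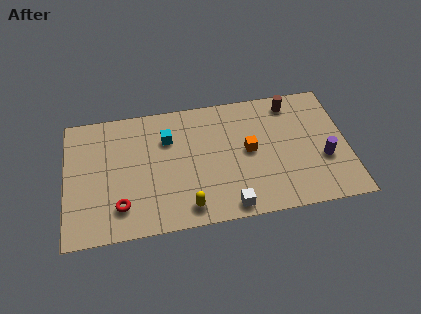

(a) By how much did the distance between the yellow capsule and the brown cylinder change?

+2.5

Before: roughly 5.0 units apart; after: 7.5. That's 2.5 units further apart.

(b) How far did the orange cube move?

1.5

The orange cube was near (8.4, 5.3) before and (8.9, 3.9) after, so it travelled √(0.5² + 1.4²) ≈ 1.5 units.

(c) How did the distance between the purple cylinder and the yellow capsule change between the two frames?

+2.1

They were about 4.8 units apart before and 6.9 after — 2.1 units further apart.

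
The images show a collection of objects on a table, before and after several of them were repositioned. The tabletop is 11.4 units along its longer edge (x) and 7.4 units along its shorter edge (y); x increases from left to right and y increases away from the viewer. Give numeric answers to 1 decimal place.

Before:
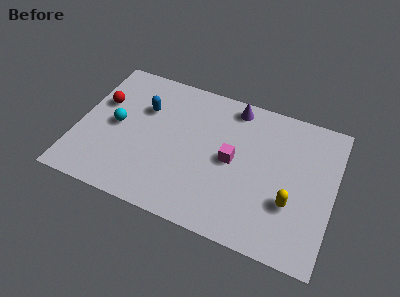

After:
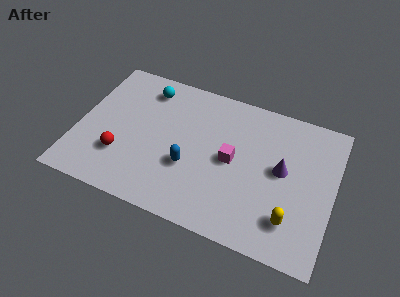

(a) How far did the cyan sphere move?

2.6

The cyan sphere was near (1.7, 3.7) before and (2.8, 6.1) after, so it travelled √(1.1² + 2.4²) ≈ 2.6 units.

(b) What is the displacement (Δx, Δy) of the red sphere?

(1.2, -2.5)

The red sphere was at about (0.9, 4.7) and moved to about (2.1, 2.2).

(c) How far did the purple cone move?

3.5

The purple cone was near (6.7, 6.5) before and (9.1, 4.0) after, so it travelled √(2.4² + 2.5²) ≈ 3.5 units.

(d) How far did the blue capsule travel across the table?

3.3

The blue capsule was near (2.8, 5.0) before and (5.1, 2.7) after, so it travelled √(2.3² + 2.3²) ≈ 3.3 units.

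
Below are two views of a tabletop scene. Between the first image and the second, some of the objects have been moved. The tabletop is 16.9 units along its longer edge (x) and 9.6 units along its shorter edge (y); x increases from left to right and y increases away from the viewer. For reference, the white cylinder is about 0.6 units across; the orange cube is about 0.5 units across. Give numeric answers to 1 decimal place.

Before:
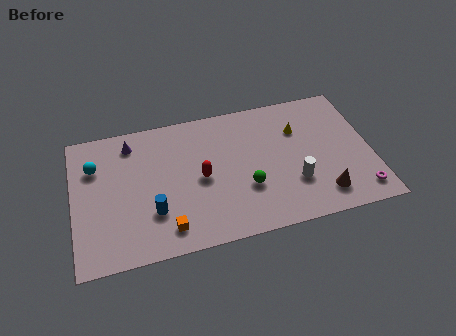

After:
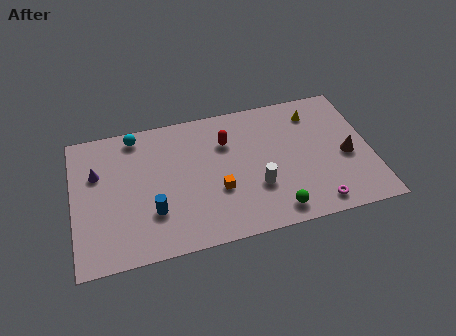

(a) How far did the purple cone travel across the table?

2.6

The purple cone moved from about (3.4, 8.0) to (1.4, 6.3), a distance of √(2.0² + 1.7²) ≈ 2.6.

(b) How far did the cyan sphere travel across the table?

2.9

The cyan sphere moved from about (1.3, 6.8) to (3.7, 8.5), a distance of √(2.4² + 1.7²) ≈ 2.9.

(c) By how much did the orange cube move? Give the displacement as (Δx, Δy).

(3.0, 1.9)

The orange cube was at about (5.1, 1.6) and moved to about (8.1, 3.5).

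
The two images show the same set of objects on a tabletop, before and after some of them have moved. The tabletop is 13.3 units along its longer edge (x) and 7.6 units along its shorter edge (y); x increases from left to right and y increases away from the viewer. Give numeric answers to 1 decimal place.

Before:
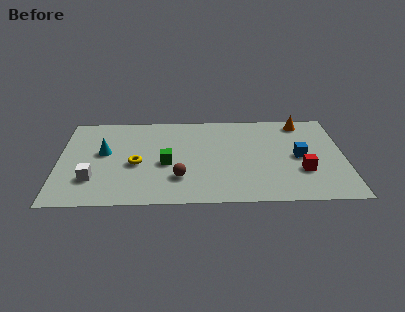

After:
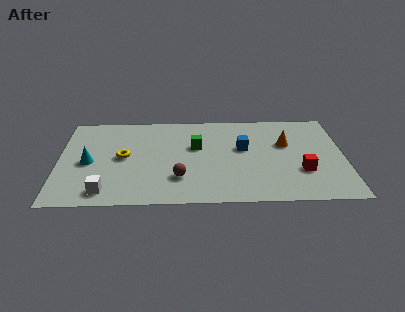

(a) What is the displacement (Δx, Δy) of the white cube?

(0.6, -1.0)

The white cube was at about (1.6, 2.1) and moved to about (2.2, 1.1).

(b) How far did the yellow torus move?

0.8

The yellow torus moved from about (3.6, 3.3) to (3.0, 3.9), a distance of √(0.6² + 0.6²) ≈ 0.8.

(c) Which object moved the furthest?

the blue cube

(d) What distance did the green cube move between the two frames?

2.0

The green cube moved from about (5.0, 3.3) to (6.4, 4.7), a distance of √(1.4² + 1.4²) ≈ 2.0.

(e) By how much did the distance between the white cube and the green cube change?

+1.9

They were about 3.6 units apart before and 5.5 after — 1.9 units further apart.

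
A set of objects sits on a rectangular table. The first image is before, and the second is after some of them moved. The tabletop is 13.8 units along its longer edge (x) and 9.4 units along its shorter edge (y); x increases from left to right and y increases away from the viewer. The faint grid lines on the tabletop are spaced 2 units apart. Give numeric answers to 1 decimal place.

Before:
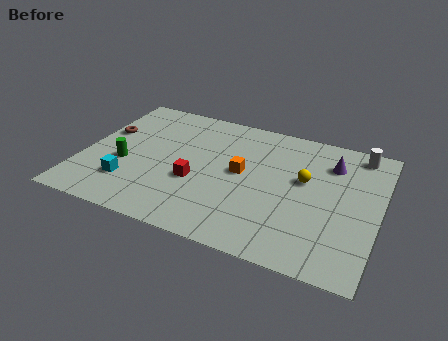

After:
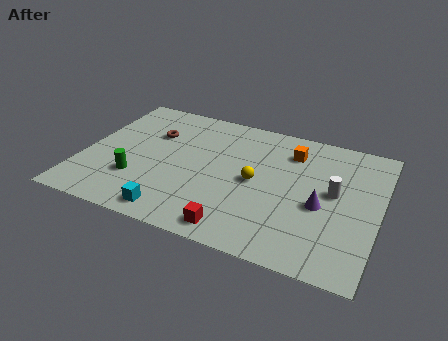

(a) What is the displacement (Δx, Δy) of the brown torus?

(2.2, 0.6)

From the two frames, the brown torus sits at roughly (0.8, 5.8) before and (3.0, 6.4) after.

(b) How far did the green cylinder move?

1.1

The green cylinder moved from about (2.0, 3.7) to (2.7, 2.8), a distance of √(0.7² + 0.9²) ≈ 1.1.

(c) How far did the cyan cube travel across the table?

2.6

The cyan cube was near (2.4, 2.4) before and (4.7, 1.1) after, so it travelled √(2.3² + 1.3²) ≈ 2.6 units.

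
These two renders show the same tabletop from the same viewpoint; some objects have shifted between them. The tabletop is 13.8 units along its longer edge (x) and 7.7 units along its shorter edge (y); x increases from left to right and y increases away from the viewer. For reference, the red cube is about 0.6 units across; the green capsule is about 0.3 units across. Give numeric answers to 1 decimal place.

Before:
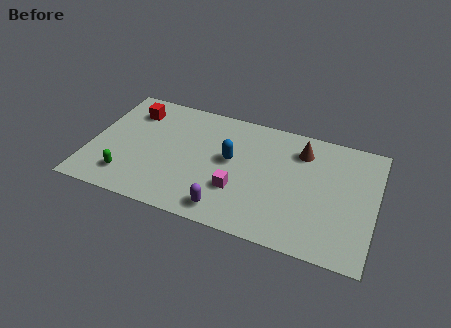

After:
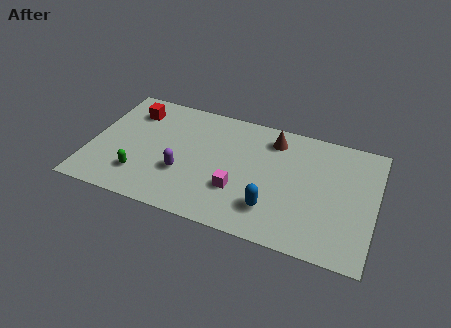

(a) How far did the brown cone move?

1.4

From (10.1, 6.0) to (8.7, 6.3), the brown cone covered √(1.4² + 0.3²) ≈ 1.4 units.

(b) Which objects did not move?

the red cube and the magenta cube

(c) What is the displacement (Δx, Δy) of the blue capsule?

(2.2, -2.4)

From the two frames, the blue capsule sits at roughly (6.8, 4.3) before and (9.0, 1.9) after.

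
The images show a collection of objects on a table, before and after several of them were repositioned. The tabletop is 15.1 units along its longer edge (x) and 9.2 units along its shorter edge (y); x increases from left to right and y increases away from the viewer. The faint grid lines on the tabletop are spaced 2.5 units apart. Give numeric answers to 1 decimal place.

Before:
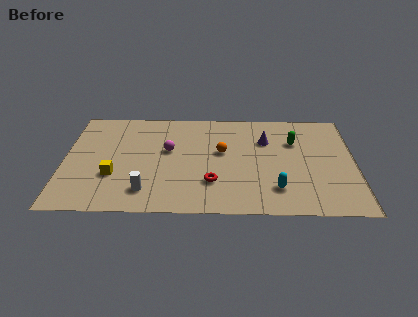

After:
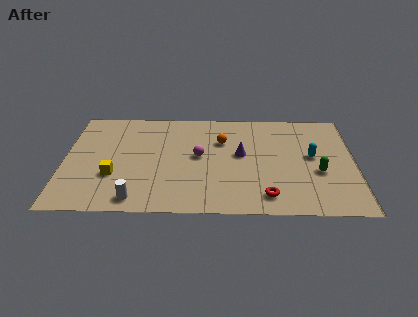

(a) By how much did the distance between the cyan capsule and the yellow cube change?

+2.0

The distance was about 8.5 in the first image and 10.5 in the second, so they moved 2.0 units further apart.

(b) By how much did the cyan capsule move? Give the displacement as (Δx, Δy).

(1.9, 2.9)

From the two frames, the cyan capsule sits at roughly (11.0, 2.1) before and (12.9, 5.0) after.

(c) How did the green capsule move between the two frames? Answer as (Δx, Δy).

(1.2, -2.7)

The green capsule was at about (12.0, 6.3) and moved to about (13.2, 3.6).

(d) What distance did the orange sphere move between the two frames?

1.0

From (8.2, 5.3) to (8.2, 6.3), the orange sphere covered √(0.0² + 1.0²) ≈ 1.0 units.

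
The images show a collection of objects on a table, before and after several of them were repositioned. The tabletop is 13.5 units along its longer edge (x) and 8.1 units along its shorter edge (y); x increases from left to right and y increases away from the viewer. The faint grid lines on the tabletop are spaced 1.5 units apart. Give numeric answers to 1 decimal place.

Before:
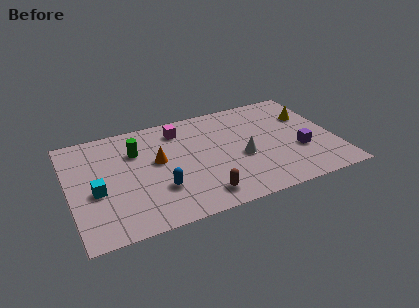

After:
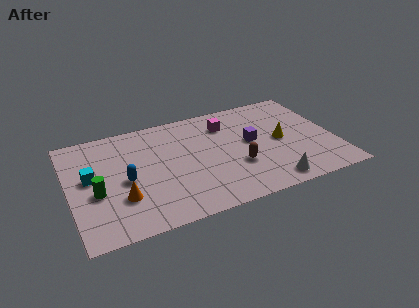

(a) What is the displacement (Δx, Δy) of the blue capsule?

(-1.6, 1.2)

The blue capsule started near (4.4, 2.5) and ended near (2.8, 3.7).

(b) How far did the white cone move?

2.7

The white cone was near (8.7, 3.4) before and (9.9, 1.0) after, so it travelled √(1.2² + 2.4²) ≈ 2.7 units.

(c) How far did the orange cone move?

2.9

From (4.5, 4.6) to (2.5, 2.5), the orange cone covered √(2.0² + 2.1²) ≈ 2.9 units.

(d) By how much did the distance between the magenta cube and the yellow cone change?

-3.3

The distance was about 6.7 in the first image and 3.4 in the second, so they moved 3.3 units closer together.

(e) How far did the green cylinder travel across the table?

3.3

The green cylinder moved from about (3.5, 5.7) to (1.3, 3.3), a distance of √(2.2² + 2.4²) ≈ 3.3.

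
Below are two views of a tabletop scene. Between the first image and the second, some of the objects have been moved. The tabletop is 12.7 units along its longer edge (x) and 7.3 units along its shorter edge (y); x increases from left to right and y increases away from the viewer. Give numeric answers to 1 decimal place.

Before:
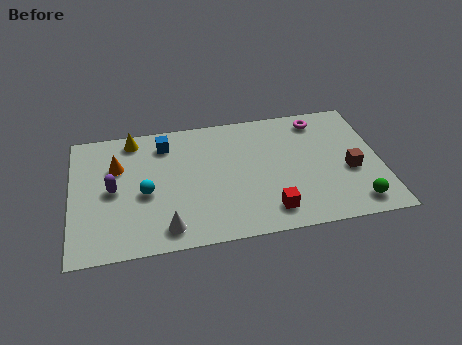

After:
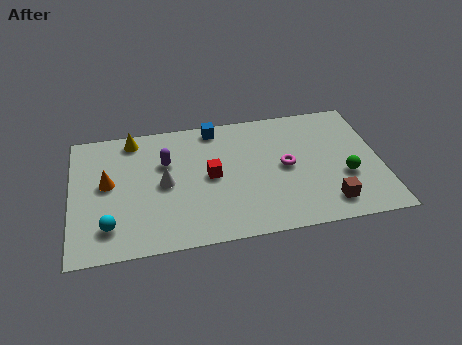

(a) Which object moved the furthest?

the red cube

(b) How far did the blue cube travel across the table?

2.2

The blue cube moved from about (3.9, 5.9) to (6.0, 6.5), a distance of √(2.1² + 0.6²) ≈ 2.2.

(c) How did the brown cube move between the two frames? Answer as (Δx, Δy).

(-1.0, -1.7)

From the two frames, the brown cube sits at roughly (11.4, 3.0) before and (10.4, 1.3) after.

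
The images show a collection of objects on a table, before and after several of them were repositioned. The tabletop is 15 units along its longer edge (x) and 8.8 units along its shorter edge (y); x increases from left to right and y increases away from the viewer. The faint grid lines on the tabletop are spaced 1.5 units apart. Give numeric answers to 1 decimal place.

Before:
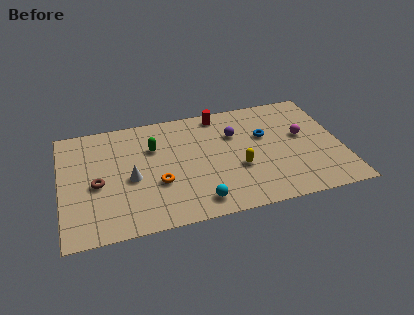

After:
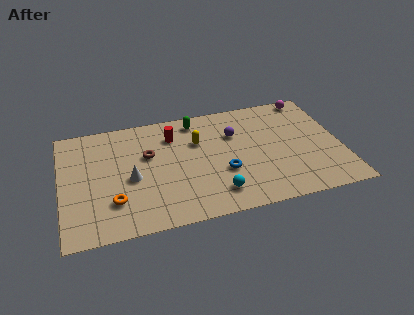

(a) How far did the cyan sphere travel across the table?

1.1

From (7.1, 1.3) to (8.1, 1.7), the cyan sphere covered √(1.0² + 0.4²) ≈ 1.1 units.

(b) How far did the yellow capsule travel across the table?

3.3

From (9.4, 3.3) to (7.4, 5.9), the yellow capsule covered √(2.0² + 2.6²) ≈ 3.3 units.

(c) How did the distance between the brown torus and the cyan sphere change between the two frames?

-0.7

Before: roughly 5.8 units apart; after: 5.1. That's 0.7 units closer together.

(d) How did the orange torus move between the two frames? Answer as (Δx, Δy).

(-2.4, -0.8)

From the two frames, the orange torus sits at roughly (5.1, 3.2) before and (2.7, 2.4) after.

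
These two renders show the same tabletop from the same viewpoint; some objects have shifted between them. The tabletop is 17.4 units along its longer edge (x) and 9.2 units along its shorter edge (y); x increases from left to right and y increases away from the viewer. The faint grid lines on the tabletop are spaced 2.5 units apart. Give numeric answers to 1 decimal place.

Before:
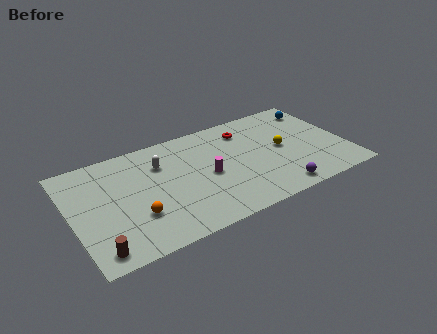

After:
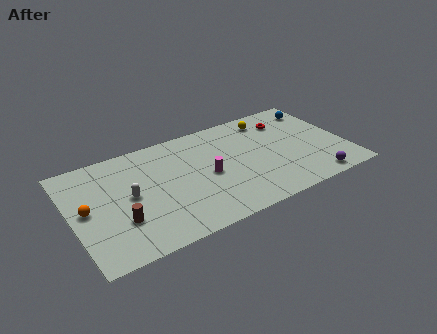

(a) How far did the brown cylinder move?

2.3

From (1.2, 1.2) to (2.8, 2.9), the brown cylinder covered √(1.6² + 1.7²) ≈ 2.3 units.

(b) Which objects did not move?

the magenta cylinder and the blue sphere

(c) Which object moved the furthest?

the orange sphere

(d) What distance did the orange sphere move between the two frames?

3.4

The orange sphere moved from about (3.8, 2.9) to (0.9, 4.7), a distance of √(2.9² + 1.8²) ≈ 3.4.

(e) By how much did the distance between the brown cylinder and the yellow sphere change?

-1.4

The distance was about 12.7 in the first image and 11.3 in the second, so they moved 1.4 units closer together.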